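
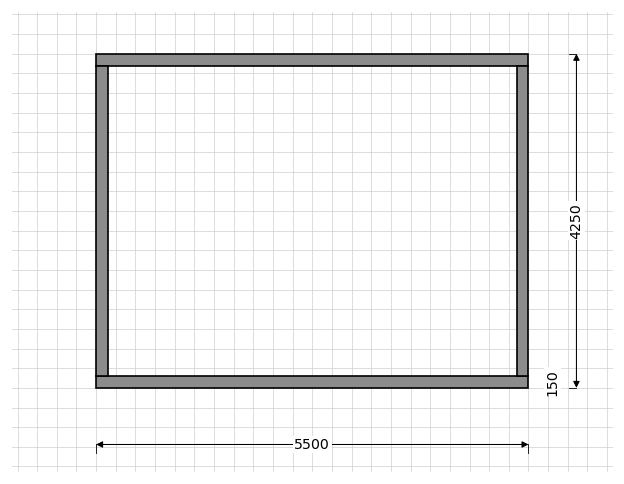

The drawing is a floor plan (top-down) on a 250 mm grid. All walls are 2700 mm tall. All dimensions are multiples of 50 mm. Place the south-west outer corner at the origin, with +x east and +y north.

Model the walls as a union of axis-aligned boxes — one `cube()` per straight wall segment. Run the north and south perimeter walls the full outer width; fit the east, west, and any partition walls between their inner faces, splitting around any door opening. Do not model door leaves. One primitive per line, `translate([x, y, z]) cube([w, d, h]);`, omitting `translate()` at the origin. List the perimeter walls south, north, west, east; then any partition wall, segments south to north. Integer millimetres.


cube([5500, 150, 2700]);
translate([0, 4100, 0]) cube([5500, 150, 2700]);
translate([0, 150, 0]) cube([150, 3950, 2700]);
translate([5350, 150, 0]) cube([150, 3950, 2700]);


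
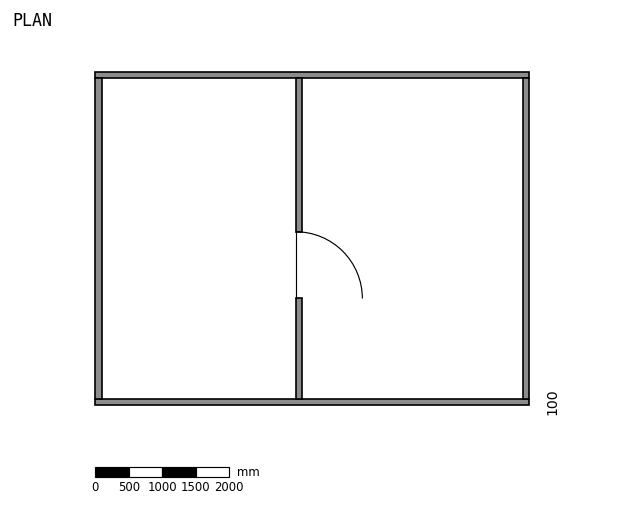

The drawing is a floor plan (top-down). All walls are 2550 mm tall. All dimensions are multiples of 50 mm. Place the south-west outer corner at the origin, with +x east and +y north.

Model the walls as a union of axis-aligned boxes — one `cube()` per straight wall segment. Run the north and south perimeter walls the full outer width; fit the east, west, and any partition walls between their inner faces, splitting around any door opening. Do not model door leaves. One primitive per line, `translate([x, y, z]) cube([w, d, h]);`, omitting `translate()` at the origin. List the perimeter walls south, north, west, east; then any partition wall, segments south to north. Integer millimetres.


cube([6500, 100, 2550]);
translate([0, 4900, 0]) cube([6500, 100, 2550]);
translate([0, 100, 0]) cube([100, 4800, 2550]);
translate([6400, 100, 0]) cube([100, 4800, 2550]);
translate([3000, 100, 0]) cube([100, 1500, 2550]);
translate([3000, 2600, 0]) cube([100, 2300, 2550]);


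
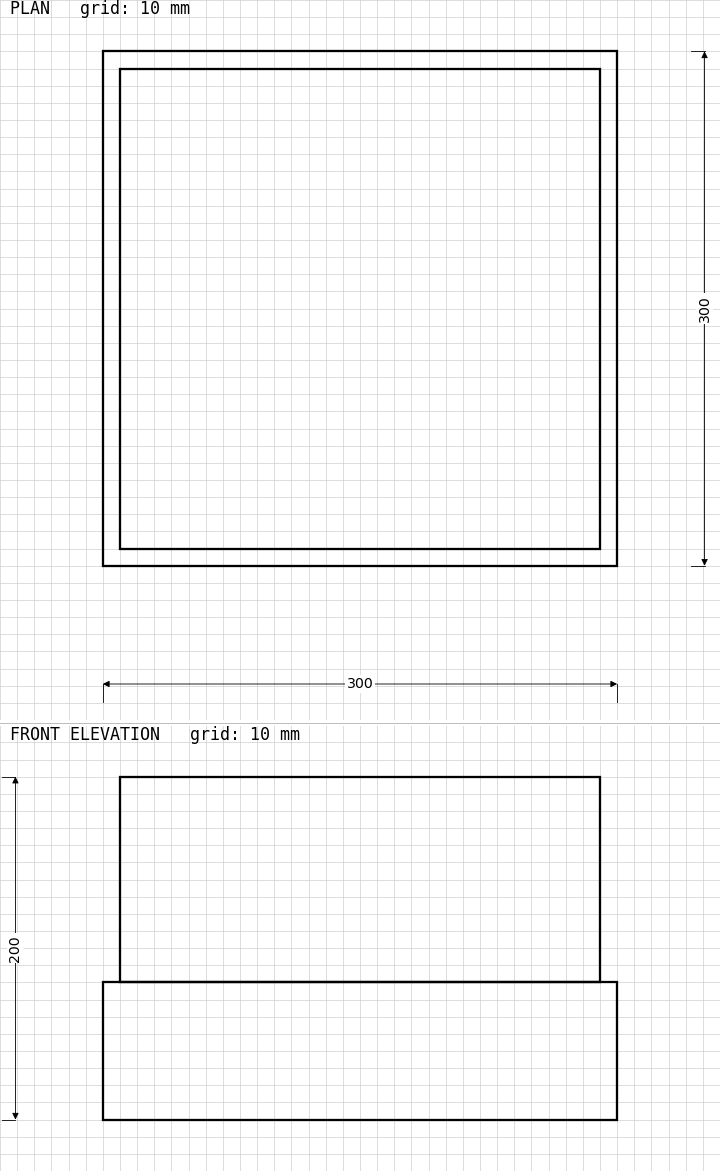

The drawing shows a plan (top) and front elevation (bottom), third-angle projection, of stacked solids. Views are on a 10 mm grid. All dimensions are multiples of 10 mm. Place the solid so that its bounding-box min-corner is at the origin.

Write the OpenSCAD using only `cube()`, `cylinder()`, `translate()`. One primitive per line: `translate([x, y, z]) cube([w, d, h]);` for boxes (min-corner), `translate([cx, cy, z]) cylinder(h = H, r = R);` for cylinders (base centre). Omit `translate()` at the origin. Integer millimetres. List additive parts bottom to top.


cube([300, 300, 80]);
translate([10, 10, 80]) cube([280, 280, 120]);


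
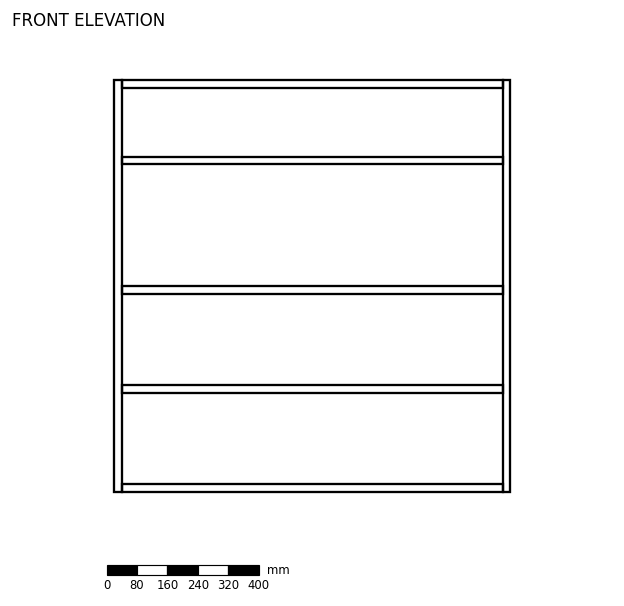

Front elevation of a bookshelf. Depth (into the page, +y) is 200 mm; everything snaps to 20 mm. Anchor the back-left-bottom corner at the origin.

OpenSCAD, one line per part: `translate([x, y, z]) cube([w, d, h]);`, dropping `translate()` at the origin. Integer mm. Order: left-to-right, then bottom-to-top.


cube([20, 200, 1080]);
translate([20, 0, 0]) cube([1000, 200, 20]);
translate([20, 0, 260]) cube([1000, 200, 20]);
translate([20, 0, 520]) cube([1000, 200, 20]);
translate([20, 0, 860]) cube([1000, 200, 20]);
translate([20, 0, 1060]) cube([1000, 200, 20]);
translate([1020, 0, 0]) cube([20, 200, 1080]);


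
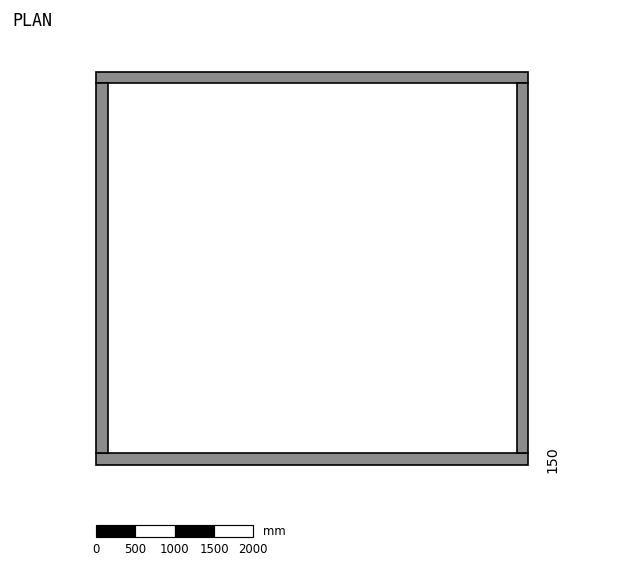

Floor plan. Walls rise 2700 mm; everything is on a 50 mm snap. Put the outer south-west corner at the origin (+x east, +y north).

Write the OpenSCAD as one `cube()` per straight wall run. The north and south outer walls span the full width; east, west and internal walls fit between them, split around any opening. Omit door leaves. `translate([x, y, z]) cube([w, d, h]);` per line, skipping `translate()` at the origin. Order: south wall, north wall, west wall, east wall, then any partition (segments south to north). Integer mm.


cube([5500, 150, 2700]);
translate([0, 4850, 0]) cube([5500, 150, 2700]);
translate([0, 150, 0]) cube([150, 4700, 2700]);
translate([5350, 150, 0]) cube([150, 4700, 2700]);


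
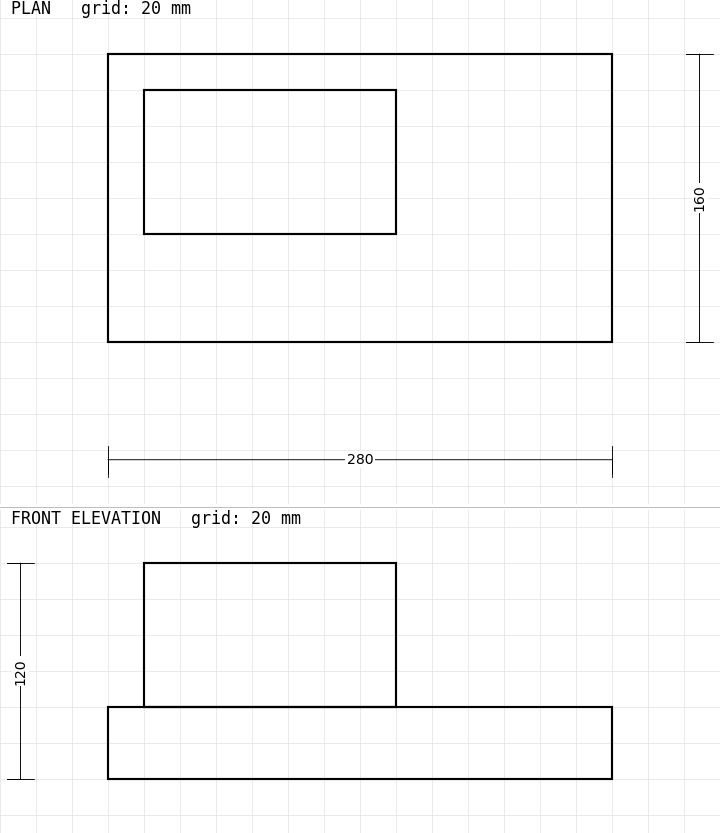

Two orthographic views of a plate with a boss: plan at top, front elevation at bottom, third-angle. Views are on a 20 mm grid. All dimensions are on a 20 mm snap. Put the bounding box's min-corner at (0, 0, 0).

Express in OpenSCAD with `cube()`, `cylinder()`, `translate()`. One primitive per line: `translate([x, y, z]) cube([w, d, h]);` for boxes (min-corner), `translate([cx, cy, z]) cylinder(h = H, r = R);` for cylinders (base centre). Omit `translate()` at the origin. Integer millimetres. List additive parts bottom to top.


cube([280, 160, 40]);
translate([20, 60, 40]) cube([140, 80, 80]);


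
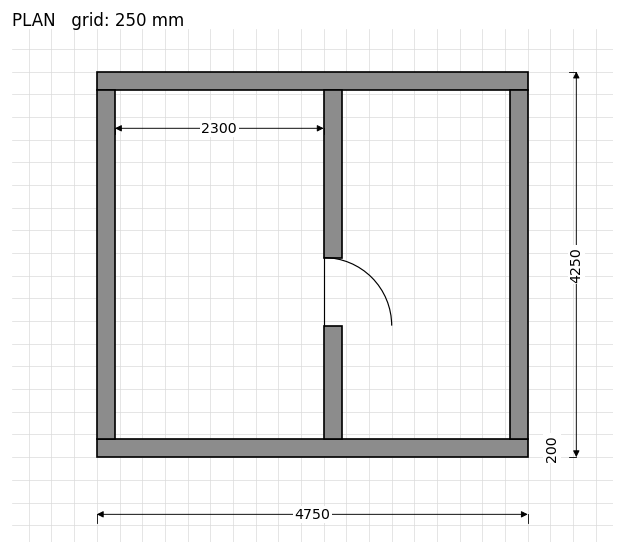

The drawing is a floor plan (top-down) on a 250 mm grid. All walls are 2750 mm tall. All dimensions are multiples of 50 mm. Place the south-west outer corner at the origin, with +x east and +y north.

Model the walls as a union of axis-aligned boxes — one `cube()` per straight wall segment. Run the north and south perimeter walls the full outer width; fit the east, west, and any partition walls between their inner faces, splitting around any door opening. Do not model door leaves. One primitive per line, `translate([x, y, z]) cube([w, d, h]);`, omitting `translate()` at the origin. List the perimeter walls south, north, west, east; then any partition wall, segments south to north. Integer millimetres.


cube([4750, 200, 2750]);
translate([0, 4050, 0]) cube([4750, 200, 2750]);
translate([0, 200, 0]) cube([200, 3850, 2750]);
translate([4550, 200, 0]) cube([200, 3850, 2750]);
translate([2500, 200, 0]) cube([200, 1250, 2750]);
translate([2500, 2200, 0]) cube([200, 1850, 2750]);


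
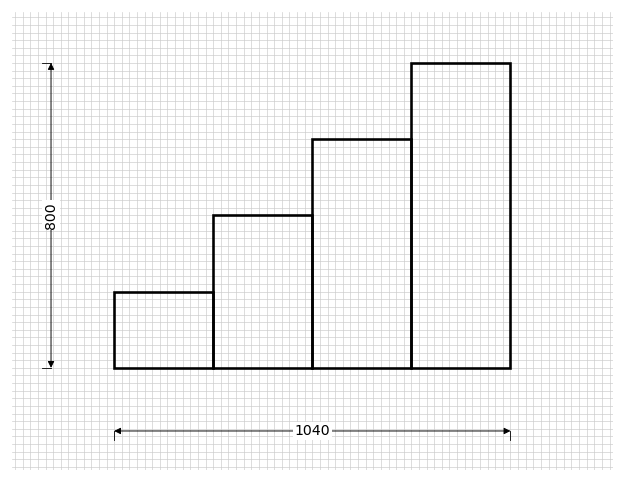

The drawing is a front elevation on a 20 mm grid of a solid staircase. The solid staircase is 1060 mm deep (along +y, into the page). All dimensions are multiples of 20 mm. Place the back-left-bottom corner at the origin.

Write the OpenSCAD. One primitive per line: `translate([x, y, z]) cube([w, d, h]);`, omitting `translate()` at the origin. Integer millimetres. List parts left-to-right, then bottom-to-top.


cube([260, 1060, 200]);
translate([260, 0, 0]) cube([260, 1060, 400]);
translate([520, 0, 0]) cube([260, 1060, 600]);
translate([780, 0, 0]) cube([260, 1060, 800]);


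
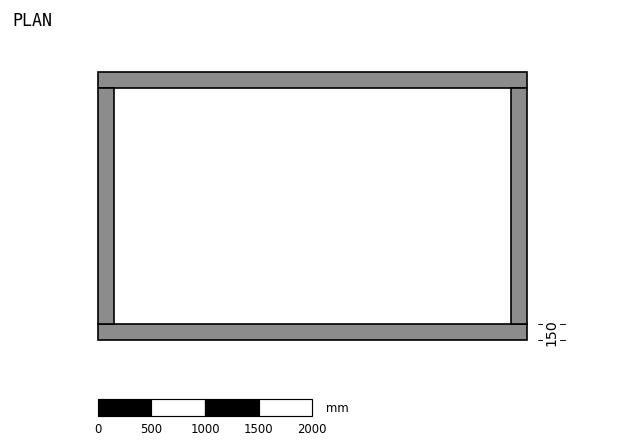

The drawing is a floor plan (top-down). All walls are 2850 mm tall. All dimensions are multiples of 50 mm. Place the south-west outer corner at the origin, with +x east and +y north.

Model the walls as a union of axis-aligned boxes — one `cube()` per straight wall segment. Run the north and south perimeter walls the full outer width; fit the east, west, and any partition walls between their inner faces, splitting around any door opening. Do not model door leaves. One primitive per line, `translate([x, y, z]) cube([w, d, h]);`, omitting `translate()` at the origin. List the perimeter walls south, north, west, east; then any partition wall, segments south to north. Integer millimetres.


cube([4000, 150, 2850]);
translate([0, 2350, 0]) cube([4000, 150, 2850]);
translate([0, 150, 0]) cube([150, 2200, 2850]);
translate([3850, 150, 0]) cube([150, 2200, 2850]);


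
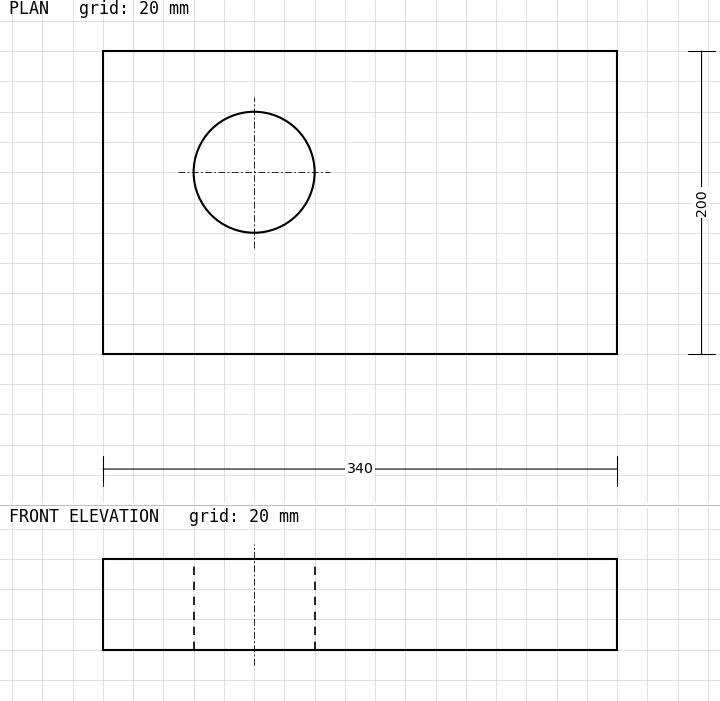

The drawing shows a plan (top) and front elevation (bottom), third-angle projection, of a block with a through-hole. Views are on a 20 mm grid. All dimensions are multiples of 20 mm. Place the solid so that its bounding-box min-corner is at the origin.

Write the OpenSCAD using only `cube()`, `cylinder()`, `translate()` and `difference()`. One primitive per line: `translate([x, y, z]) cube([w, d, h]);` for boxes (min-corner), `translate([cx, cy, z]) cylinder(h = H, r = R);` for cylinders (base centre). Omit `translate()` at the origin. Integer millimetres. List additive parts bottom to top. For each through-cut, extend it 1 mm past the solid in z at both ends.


difference() {
  cube([340, 200, 60]);
  translate([100, 120, -1]) cylinder(h = 62, r = 40);
}


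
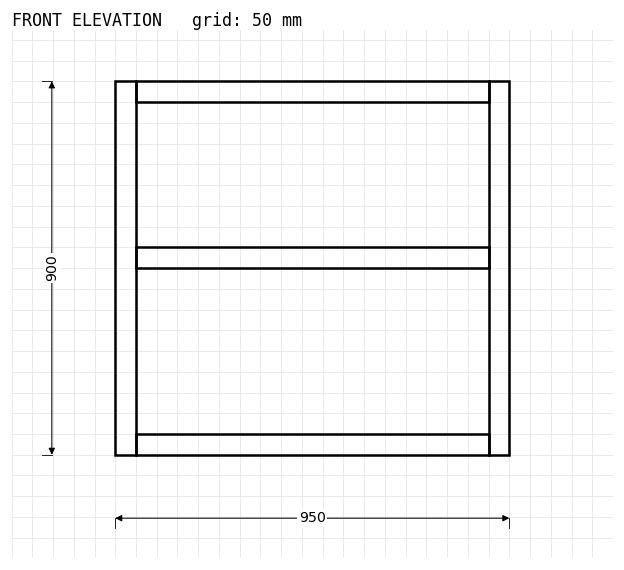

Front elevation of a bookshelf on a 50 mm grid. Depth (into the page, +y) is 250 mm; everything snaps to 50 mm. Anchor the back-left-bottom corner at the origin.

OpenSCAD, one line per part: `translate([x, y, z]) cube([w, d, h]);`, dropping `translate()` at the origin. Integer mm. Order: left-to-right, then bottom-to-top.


cube([50, 250, 900]);
translate([50, 0, 0]) cube([850, 250, 50]);
translate([50, 0, 450]) cube([850, 250, 50]);
translate([50, 0, 850]) cube([850, 250, 50]);
translate([900, 0, 0]) cube([50, 250, 900]);


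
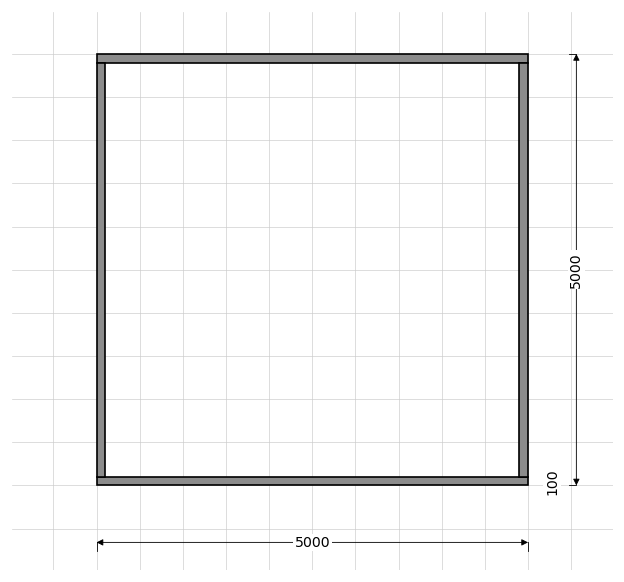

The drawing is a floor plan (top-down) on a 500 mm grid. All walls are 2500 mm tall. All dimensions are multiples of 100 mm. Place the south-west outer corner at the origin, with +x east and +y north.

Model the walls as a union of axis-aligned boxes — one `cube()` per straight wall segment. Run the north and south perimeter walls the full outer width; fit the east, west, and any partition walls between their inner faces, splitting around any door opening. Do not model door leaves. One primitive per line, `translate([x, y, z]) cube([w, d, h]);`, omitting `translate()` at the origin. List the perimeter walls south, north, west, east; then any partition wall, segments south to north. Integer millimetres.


cube([5000, 100, 2500]);
translate([0, 4900, 0]) cube([5000, 100, 2500]);
translate([0, 100, 0]) cube([100, 4800, 2500]);
translate([4900, 100, 0]) cube([100, 4800, 2500]);


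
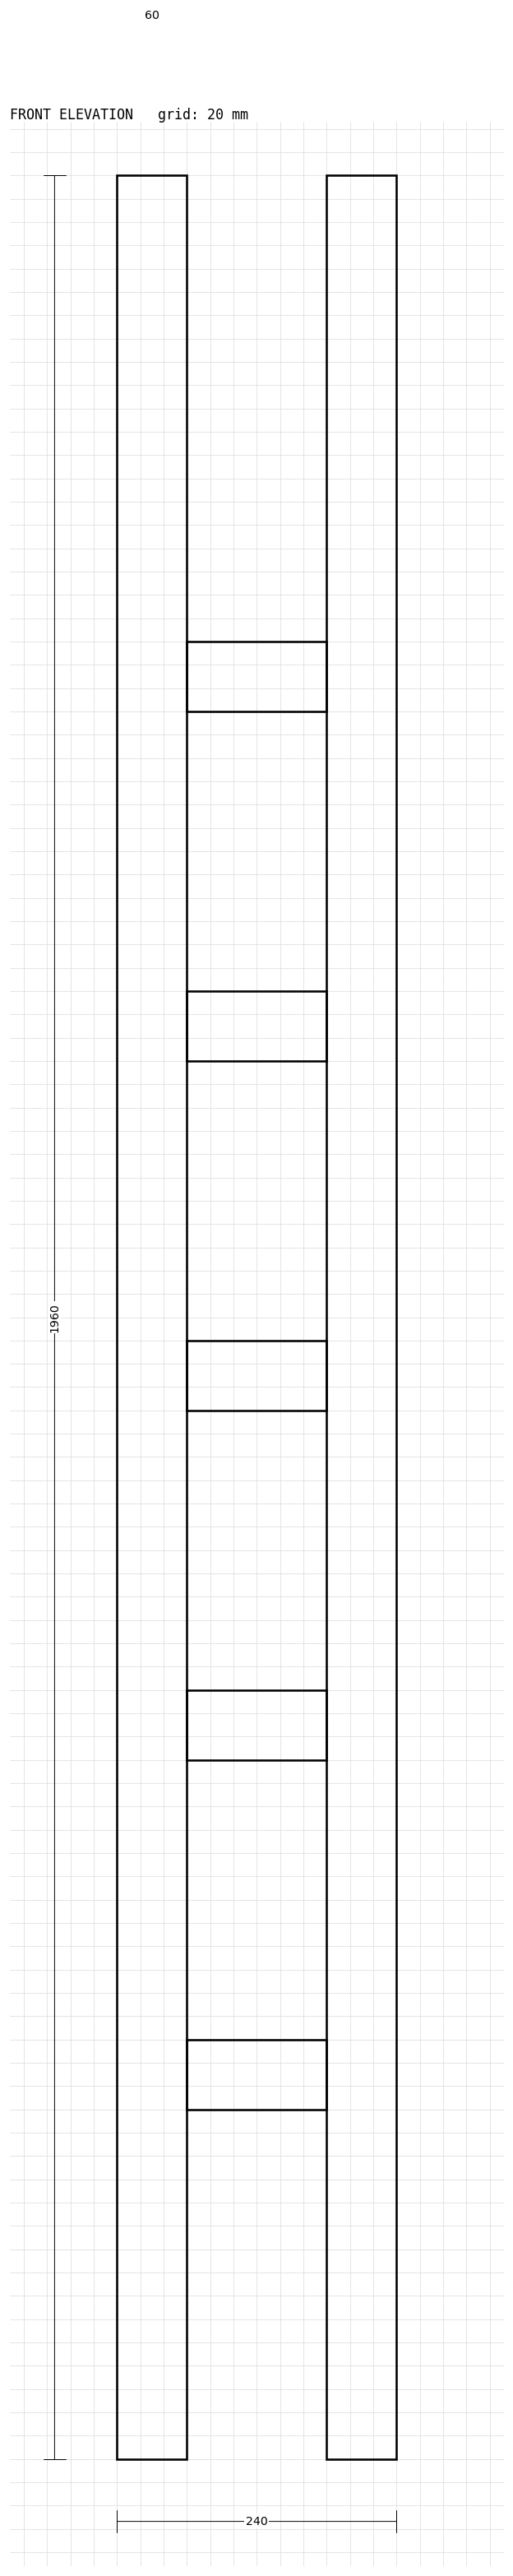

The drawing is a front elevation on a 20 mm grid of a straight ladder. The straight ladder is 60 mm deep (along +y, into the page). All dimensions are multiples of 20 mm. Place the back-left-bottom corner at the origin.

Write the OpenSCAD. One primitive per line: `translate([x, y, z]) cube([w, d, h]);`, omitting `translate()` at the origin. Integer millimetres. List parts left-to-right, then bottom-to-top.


cube([60, 60, 1960]);
translate([60, 0, 300]) cube([120, 60, 60]);
translate([60, 0, 600]) cube([120, 60, 60]);
translate([60, 0, 900]) cube([120, 60, 60]);
translate([60, 0, 1200]) cube([120, 60, 60]);
translate([60, 0, 1500]) cube([120, 60, 60]);
translate([180, 0, 0]) cube([60, 60, 1960]);


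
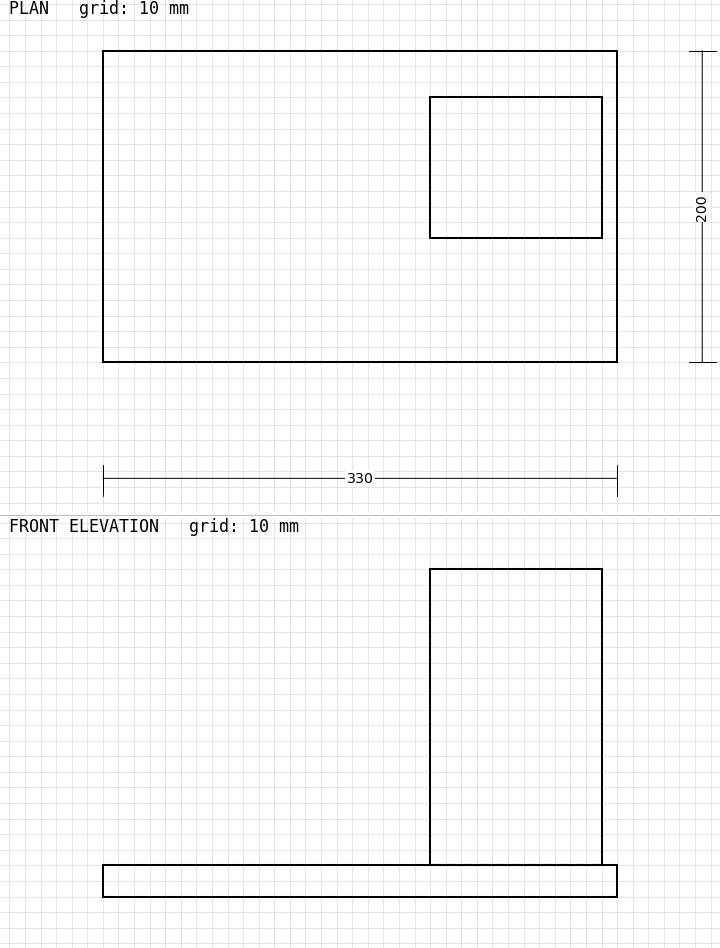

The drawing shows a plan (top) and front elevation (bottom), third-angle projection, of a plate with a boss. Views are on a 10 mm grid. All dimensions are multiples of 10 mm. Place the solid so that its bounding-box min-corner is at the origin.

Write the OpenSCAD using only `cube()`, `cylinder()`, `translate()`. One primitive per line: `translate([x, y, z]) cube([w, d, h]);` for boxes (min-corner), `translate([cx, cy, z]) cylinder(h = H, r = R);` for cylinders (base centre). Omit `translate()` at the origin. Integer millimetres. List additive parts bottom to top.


cube([330, 200, 20]);
translate([210, 80, 20]) cube([110, 90, 190]);


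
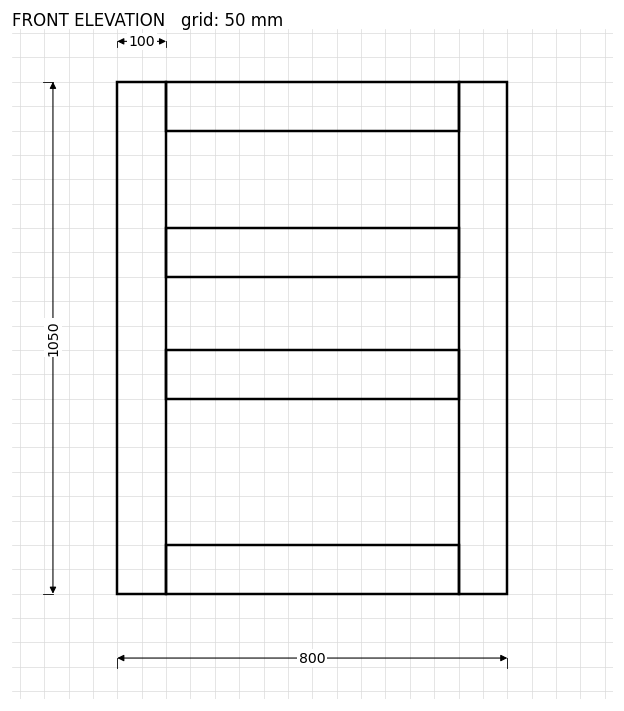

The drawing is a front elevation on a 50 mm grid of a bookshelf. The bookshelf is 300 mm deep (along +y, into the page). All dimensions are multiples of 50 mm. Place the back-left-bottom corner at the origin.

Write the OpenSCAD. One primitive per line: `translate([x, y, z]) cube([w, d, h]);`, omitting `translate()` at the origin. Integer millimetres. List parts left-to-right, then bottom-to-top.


cube([100, 300, 1050]);
translate([100, 0, 0]) cube([600, 300, 100]);
translate([100, 0, 400]) cube([600, 300, 100]);
translate([100, 0, 650]) cube([600, 300, 100]);
translate([100, 0, 950]) cube([600, 300, 100]);
translate([700, 0, 0]) cube([100, 300, 1050]);


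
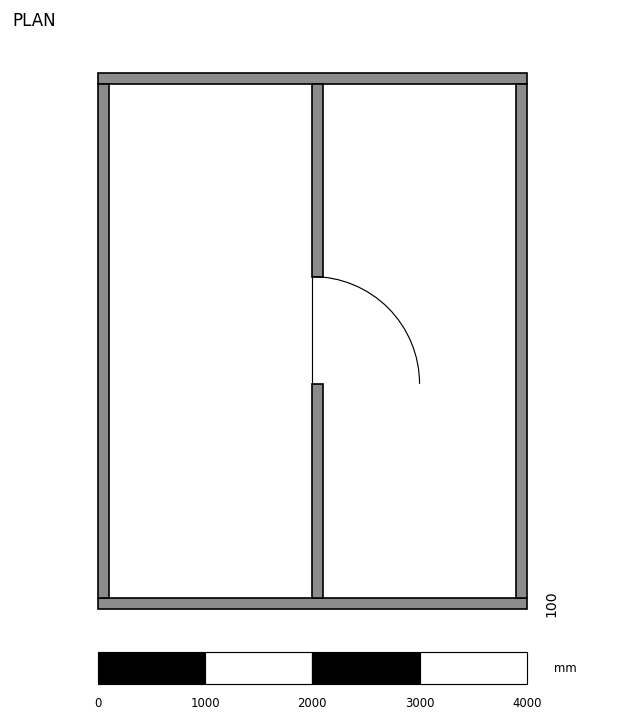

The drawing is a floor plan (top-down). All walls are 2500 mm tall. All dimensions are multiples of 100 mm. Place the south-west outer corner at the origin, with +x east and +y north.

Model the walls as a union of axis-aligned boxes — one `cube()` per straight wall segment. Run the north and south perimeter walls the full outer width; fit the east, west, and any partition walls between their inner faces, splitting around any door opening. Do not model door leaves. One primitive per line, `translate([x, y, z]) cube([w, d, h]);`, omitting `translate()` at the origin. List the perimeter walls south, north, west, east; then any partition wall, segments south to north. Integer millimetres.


cube([4000, 100, 2500]);
translate([0, 4900, 0]) cube([4000, 100, 2500]);
translate([0, 100, 0]) cube([100, 4800, 2500]);
translate([3900, 100, 0]) cube([100, 4800, 2500]);
translate([2000, 100, 0]) cube([100, 2000, 2500]);
translate([2000, 3100, 0]) cube([100, 1800, 2500]);


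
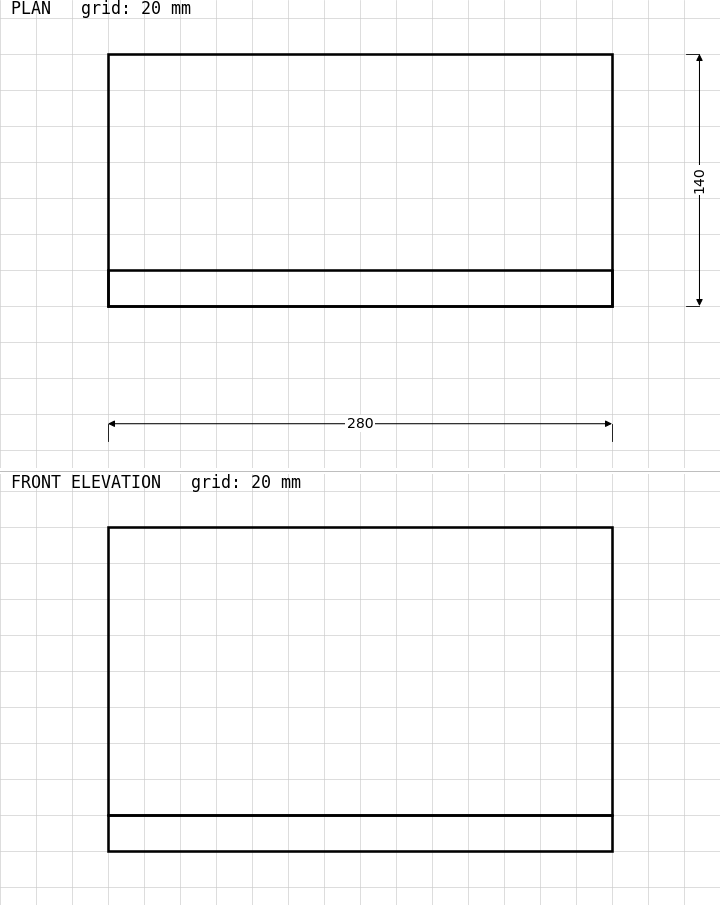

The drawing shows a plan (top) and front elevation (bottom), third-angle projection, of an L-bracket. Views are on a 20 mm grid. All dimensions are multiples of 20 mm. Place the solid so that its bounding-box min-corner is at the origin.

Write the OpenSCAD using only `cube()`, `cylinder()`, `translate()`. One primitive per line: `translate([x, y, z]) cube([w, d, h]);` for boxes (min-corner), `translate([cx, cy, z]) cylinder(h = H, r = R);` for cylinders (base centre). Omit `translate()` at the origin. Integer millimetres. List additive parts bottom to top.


cube([280, 140, 20]);
translate([0, 0, 20]) cube([280, 20, 160]);


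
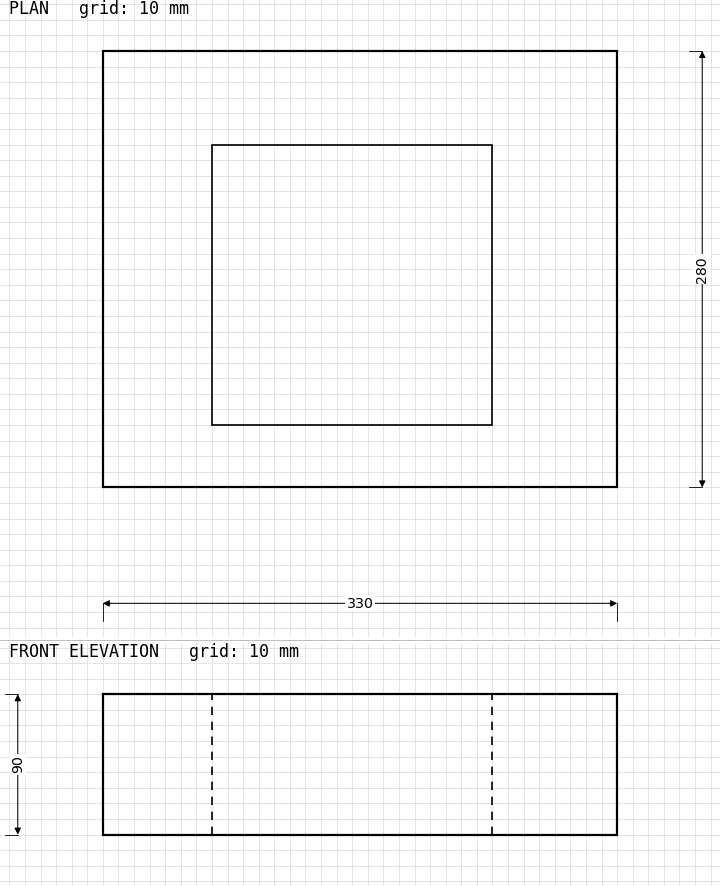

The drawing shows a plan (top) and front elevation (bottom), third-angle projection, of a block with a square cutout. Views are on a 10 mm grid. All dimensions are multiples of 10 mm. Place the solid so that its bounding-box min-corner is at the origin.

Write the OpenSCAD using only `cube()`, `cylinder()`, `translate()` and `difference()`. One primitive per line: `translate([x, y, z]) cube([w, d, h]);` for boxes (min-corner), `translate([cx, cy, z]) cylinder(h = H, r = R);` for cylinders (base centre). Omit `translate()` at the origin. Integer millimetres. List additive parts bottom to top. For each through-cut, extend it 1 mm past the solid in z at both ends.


difference() {
  cube([330, 280, 90]);
  translate([70, 40, -1]) cube([180, 180, 92]);
}


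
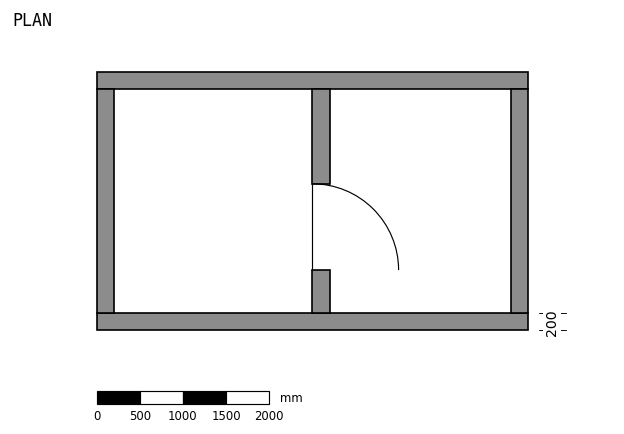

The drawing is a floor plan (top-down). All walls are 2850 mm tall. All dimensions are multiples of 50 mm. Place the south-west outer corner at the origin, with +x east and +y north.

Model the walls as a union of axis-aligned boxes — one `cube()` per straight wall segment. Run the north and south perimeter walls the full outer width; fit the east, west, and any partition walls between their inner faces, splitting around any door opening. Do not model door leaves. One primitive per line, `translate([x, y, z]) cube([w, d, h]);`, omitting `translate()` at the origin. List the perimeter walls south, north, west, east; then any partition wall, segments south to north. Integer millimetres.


cube([5000, 200, 2850]);
translate([0, 2800, 0]) cube([5000, 200, 2850]);
translate([0, 200, 0]) cube([200, 2600, 2850]);
translate([4800, 200, 0]) cube([200, 2600, 2850]);
translate([2500, 200, 0]) cube([200, 500, 2850]);
translate([2500, 1700, 0]) cube([200, 1100, 2850]);


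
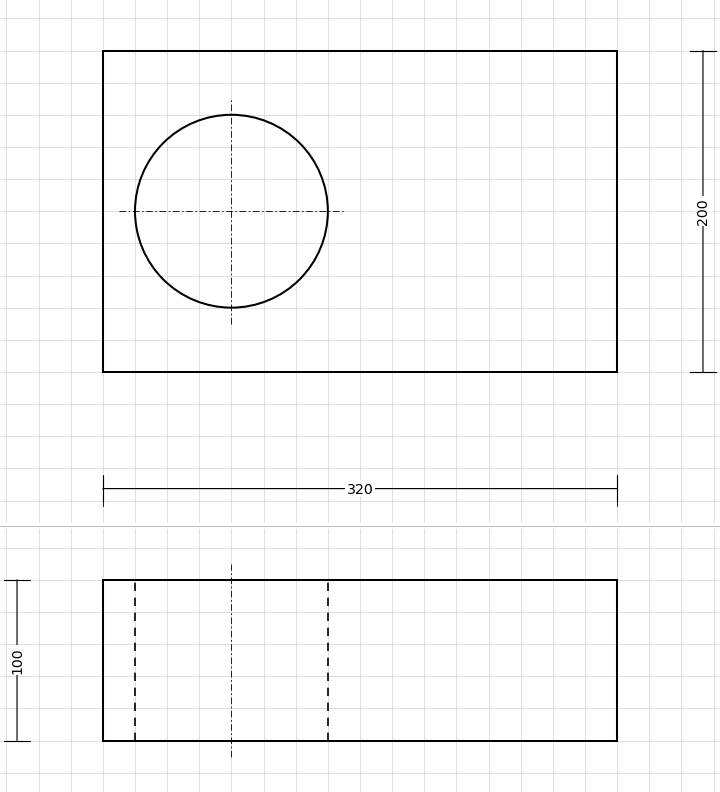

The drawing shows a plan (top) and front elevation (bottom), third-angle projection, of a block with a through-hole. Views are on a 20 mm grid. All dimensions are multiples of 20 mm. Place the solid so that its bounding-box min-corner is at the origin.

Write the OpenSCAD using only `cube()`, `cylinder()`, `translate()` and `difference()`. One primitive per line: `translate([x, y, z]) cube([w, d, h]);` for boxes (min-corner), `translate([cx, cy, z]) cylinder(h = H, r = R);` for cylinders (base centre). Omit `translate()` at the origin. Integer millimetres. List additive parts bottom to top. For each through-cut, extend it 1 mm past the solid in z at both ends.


difference() {
  cube([320, 200, 100]);
  translate([80, 100, -1]) cylinder(h = 102, r = 60);
}


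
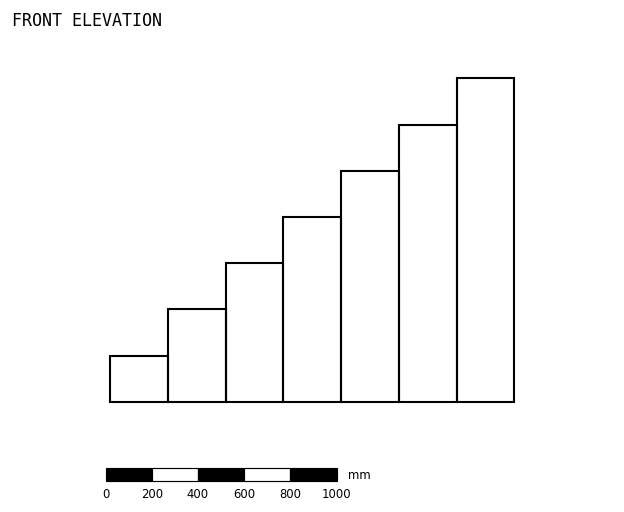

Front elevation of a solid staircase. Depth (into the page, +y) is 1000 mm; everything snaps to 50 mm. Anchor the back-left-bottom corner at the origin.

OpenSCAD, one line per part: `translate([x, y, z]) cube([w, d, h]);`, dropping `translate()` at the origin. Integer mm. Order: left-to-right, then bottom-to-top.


cube([250, 1000, 200]);
translate([250, 0, 0]) cube([250, 1000, 400]);
translate([500, 0, 0]) cube([250, 1000, 600]);
translate([750, 0, 0]) cube([250, 1000, 800]);
translate([1000, 0, 0]) cube([250, 1000, 1000]);
translate([1250, 0, 0]) cube([250, 1000, 1200]);
translate([1500, 0, 0]) cube([250, 1000, 1400]);


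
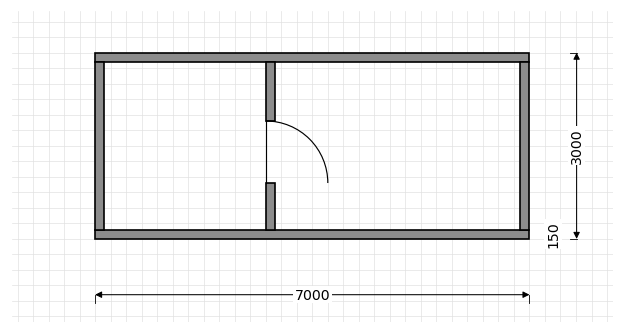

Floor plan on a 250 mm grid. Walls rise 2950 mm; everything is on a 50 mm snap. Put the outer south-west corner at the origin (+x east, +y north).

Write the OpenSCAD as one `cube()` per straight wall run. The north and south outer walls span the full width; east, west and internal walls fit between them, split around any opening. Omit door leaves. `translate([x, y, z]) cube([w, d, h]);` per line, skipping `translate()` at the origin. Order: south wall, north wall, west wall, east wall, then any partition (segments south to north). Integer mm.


cube([7000, 150, 2950]);
translate([0, 2850, 0]) cube([7000, 150, 2950]);
translate([0, 150, 0]) cube([150, 2700, 2950]);
translate([6850, 150, 0]) cube([150, 2700, 2950]);
translate([2750, 150, 0]) cube([150, 750, 2950]);
translate([2750, 1900, 0]) cube([150, 950, 2950]);


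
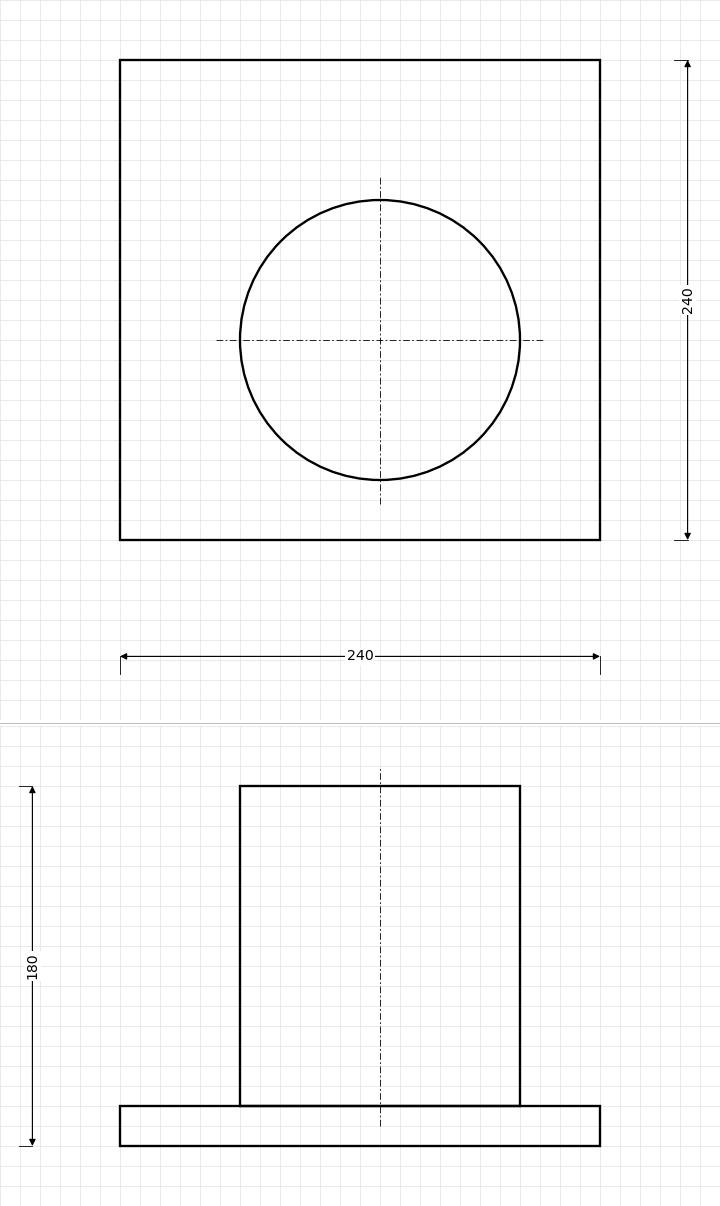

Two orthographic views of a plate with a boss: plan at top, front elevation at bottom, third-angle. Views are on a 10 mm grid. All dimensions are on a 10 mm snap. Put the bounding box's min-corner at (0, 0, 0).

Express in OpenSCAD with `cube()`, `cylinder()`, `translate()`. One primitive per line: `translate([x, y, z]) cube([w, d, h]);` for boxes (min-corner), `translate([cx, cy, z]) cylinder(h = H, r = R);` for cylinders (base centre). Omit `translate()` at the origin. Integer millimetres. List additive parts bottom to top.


cube([240, 240, 20]);
translate([130, 100, 20]) cylinder(h = 160, r = 70);


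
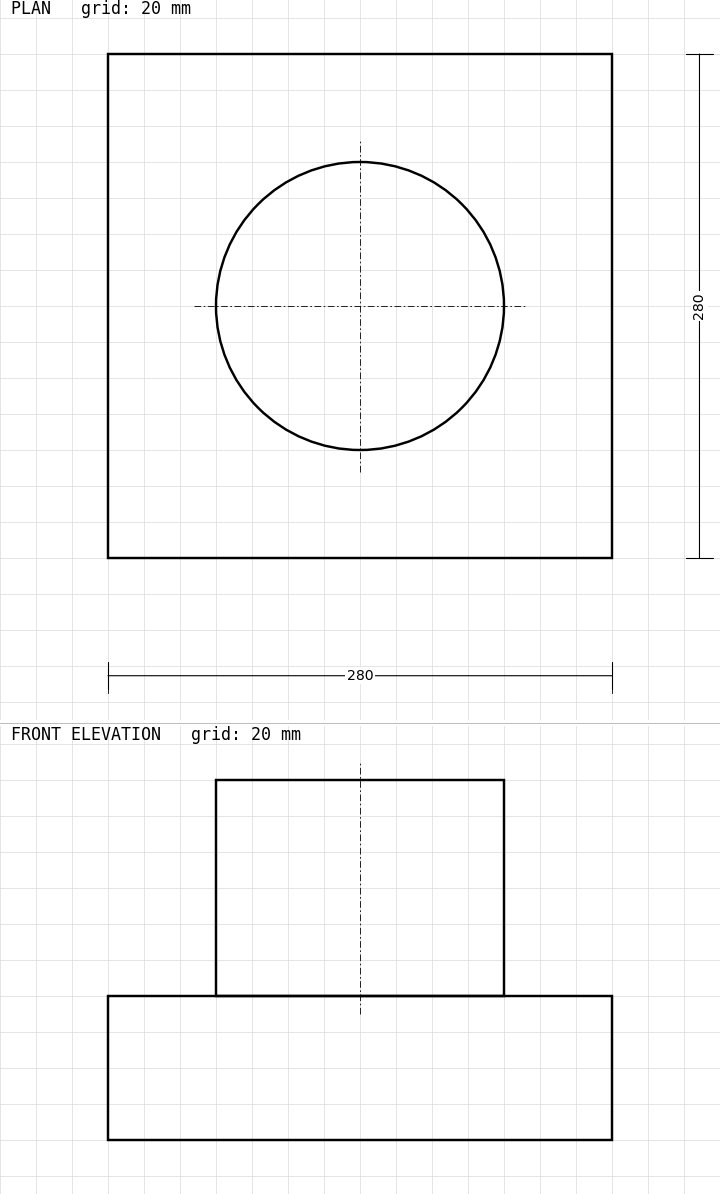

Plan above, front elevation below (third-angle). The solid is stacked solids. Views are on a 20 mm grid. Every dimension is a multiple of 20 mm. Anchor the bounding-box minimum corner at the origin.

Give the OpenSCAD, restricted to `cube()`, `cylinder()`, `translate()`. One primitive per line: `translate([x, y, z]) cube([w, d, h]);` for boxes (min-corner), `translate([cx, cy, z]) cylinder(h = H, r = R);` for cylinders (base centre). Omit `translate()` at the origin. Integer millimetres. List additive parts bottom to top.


cube([280, 280, 80]);
translate([140, 140, 80]) cylinder(h = 120, r = 80);


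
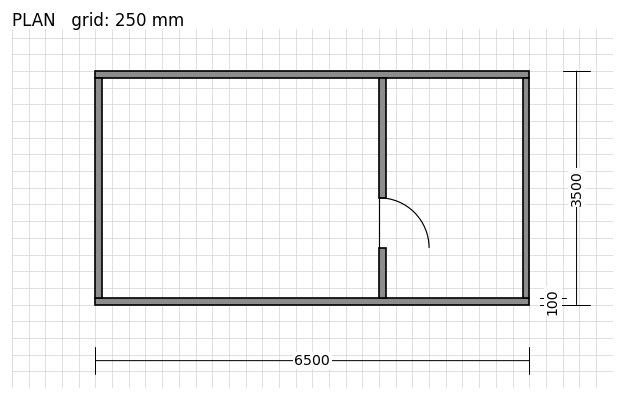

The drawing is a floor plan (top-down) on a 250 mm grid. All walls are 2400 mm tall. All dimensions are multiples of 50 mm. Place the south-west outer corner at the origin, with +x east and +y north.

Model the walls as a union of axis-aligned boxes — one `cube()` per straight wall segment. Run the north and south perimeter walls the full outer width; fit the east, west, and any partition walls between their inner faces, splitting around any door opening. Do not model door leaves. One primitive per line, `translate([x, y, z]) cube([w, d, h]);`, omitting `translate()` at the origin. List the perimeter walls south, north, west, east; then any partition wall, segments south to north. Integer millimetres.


cube([6500, 100, 2400]);
translate([0, 3400, 0]) cube([6500, 100, 2400]);
translate([0, 100, 0]) cube([100, 3300, 2400]);
translate([6400, 100, 0]) cube([100, 3300, 2400]);
translate([4250, 100, 0]) cube([100, 750, 2400]);
translate([4250, 1600, 0]) cube([100, 1800, 2400]);


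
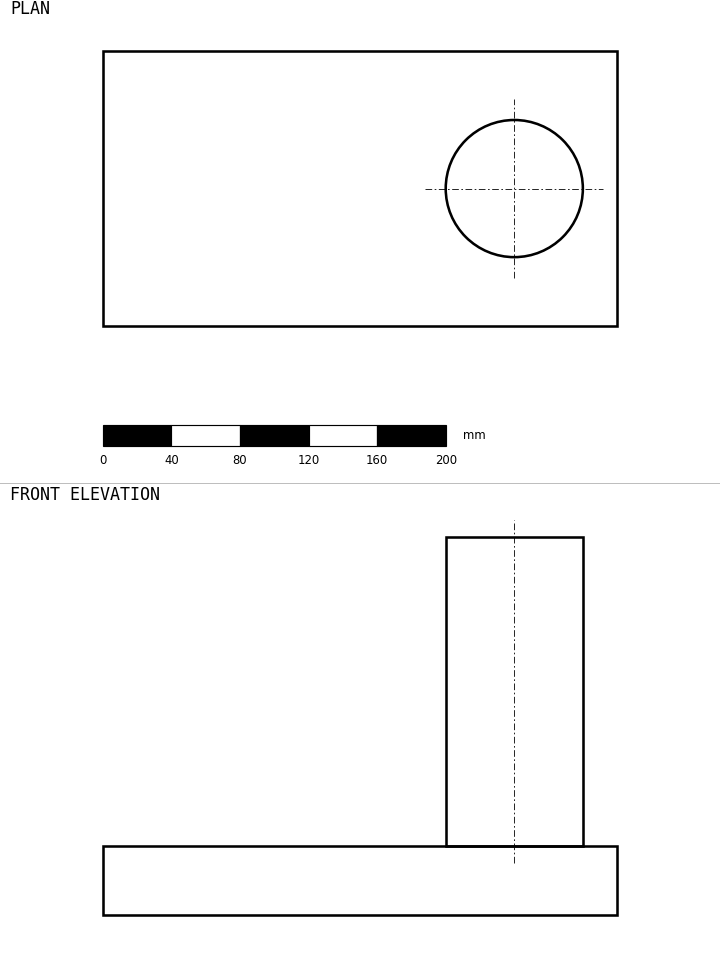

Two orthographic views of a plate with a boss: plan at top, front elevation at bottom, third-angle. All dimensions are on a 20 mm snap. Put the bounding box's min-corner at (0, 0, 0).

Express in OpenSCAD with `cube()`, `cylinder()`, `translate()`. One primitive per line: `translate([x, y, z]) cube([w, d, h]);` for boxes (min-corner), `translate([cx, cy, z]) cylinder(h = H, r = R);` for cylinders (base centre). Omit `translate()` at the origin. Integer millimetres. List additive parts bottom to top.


cube([300, 160, 40]);
translate([240, 80, 40]) cylinder(h = 180, r = 40);


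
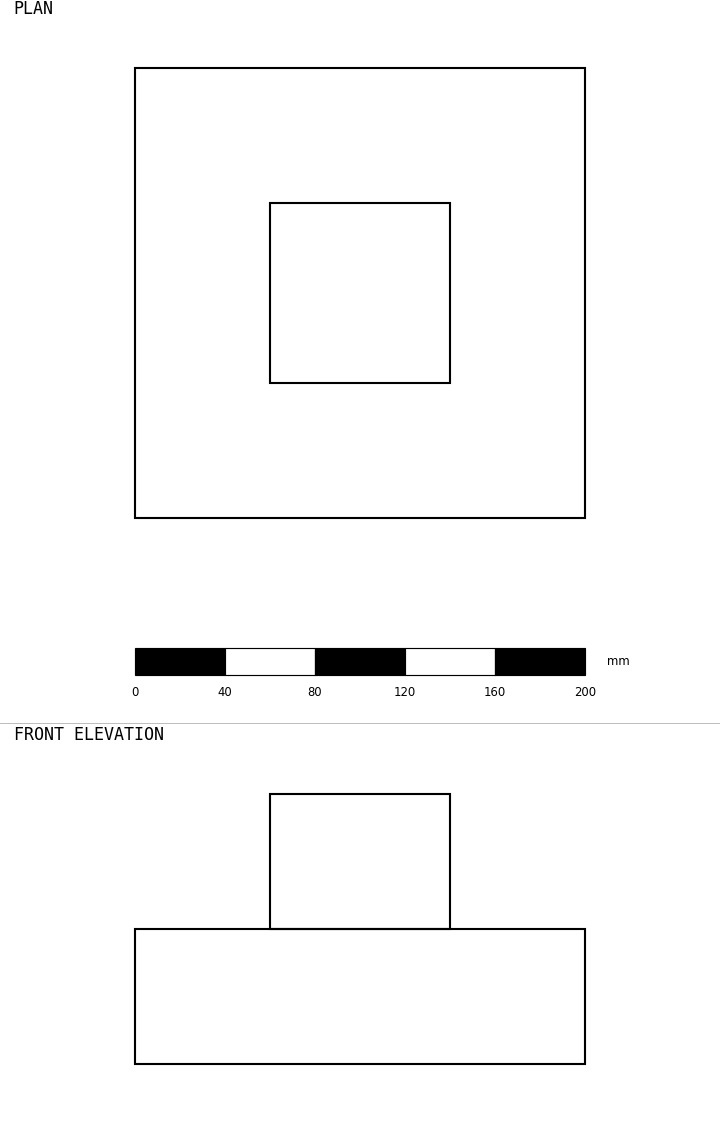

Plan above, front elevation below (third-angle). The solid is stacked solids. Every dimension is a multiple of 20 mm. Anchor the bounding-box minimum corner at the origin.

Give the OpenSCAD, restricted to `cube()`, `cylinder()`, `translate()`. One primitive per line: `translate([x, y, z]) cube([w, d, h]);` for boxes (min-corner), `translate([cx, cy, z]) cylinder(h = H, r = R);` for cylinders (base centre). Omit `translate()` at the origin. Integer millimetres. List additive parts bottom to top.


cube([200, 200, 60]);
translate([60, 60, 60]) cube([80, 80, 60]);


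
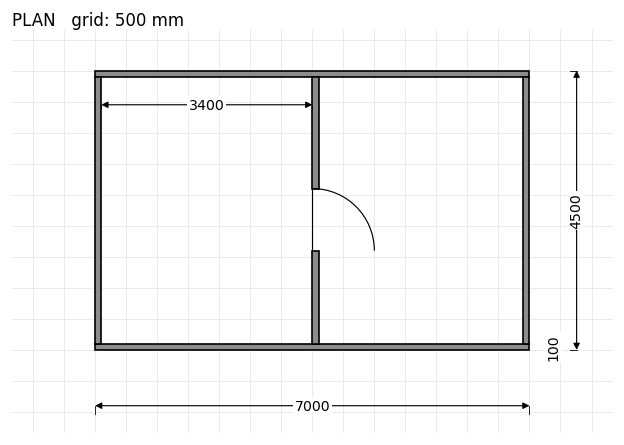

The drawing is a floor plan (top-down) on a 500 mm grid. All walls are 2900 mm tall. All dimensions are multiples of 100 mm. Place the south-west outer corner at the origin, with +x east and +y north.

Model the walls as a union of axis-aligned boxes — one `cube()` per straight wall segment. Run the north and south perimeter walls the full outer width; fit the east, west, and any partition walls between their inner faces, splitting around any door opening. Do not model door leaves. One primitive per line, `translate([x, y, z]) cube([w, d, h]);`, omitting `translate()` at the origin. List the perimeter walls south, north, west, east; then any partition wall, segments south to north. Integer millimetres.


cube([7000, 100, 2900]);
translate([0, 4400, 0]) cube([7000, 100, 2900]);
translate([0, 100, 0]) cube([100, 4300, 2900]);
translate([6900, 100, 0]) cube([100, 4300, 2900]);
translate([3500, 100, 0]) cube([100, 1500, 2900]);
translate([3500, 2600, 0]) cube([100, 1800, 2900]);


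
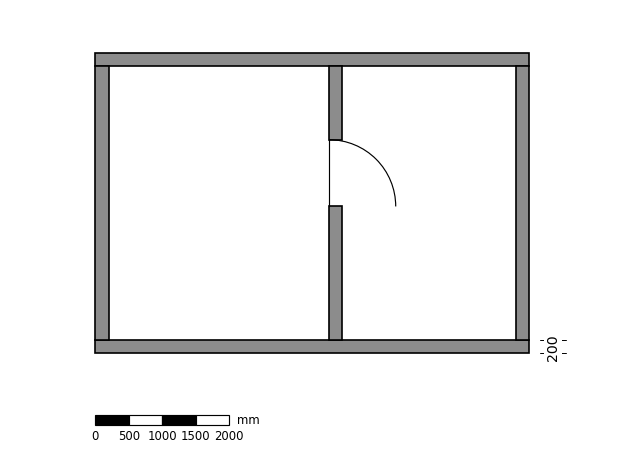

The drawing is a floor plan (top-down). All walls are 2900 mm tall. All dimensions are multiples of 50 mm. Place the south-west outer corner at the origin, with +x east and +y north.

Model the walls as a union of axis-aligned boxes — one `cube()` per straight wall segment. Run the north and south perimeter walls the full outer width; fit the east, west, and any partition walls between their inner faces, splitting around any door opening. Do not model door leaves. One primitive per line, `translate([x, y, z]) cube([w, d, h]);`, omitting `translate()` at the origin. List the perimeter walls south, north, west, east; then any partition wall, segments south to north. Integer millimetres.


cube([6500, 200, 2900]);
translate([0, 4300, 0]) cube([6500, 200, 2900]);
translate([0, 200, 0]) cube([200, 4100, 2900]);
translate([6300, 200, 0]) cube([200, 4100, 2900]);
translate([3500, 200, 0]) cube([200, 2000, 2900]);
translate([3500, 3200, 0]) cube([200, 1100, 2900]);


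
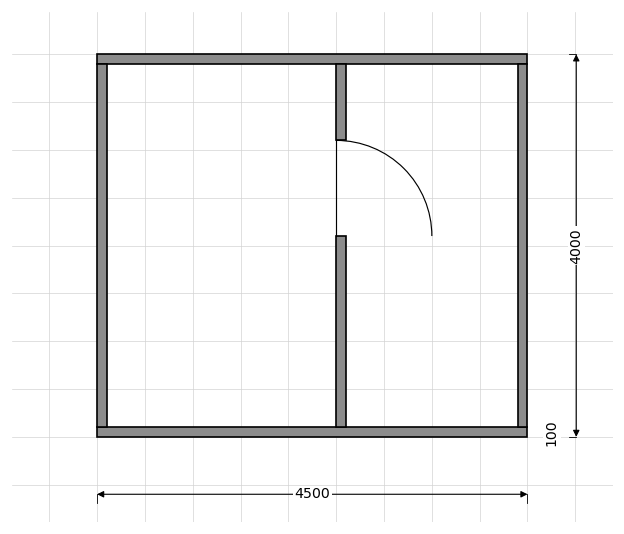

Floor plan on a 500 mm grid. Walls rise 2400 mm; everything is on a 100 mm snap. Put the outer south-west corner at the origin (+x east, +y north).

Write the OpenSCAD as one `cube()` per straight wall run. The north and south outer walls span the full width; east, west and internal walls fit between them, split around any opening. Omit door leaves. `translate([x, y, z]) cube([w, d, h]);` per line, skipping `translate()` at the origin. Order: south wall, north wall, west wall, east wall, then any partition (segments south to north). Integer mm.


cube([4500, 100, 2400]);
translate([0, 3900, 0]) cube([4500, 100, 2400]);
translate([0, 100, 0]) cube([100, 3800, 2400]);
translate([4400, 100, 0]) cube([100, 3800, 2400]);
translate([2500, 100, 0]) cube([100, 2000, 2400]);
translate([2500, 3100, 0]) cube([100, 800, 2400]);


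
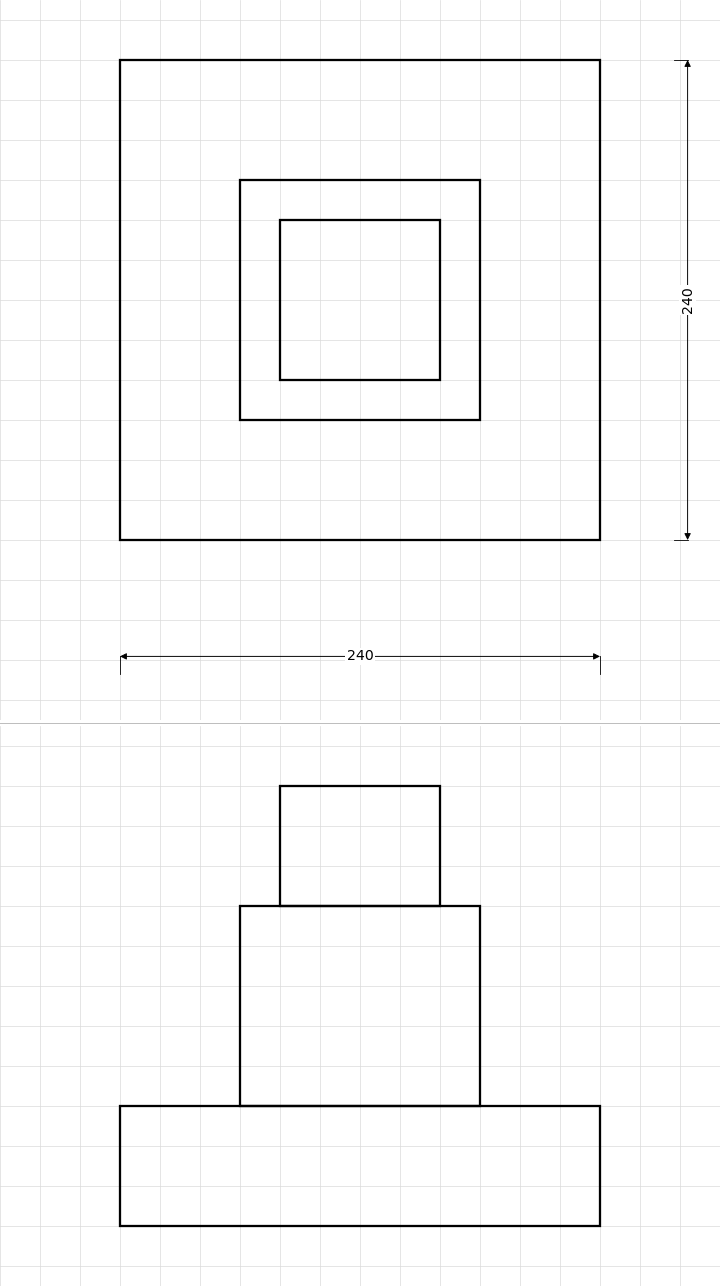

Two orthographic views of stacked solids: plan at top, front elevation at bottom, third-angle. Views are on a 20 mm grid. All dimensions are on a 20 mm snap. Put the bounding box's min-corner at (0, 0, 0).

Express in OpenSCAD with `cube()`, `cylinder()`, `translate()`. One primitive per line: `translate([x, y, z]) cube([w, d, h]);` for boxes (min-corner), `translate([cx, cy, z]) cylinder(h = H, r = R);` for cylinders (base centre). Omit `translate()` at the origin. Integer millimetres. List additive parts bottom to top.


cube([240, 240, 60]);
translate([60, 60, 60]) cube([120, 120, 100]);
translate([80, 80, 160]) cube([80, 80, 60]);


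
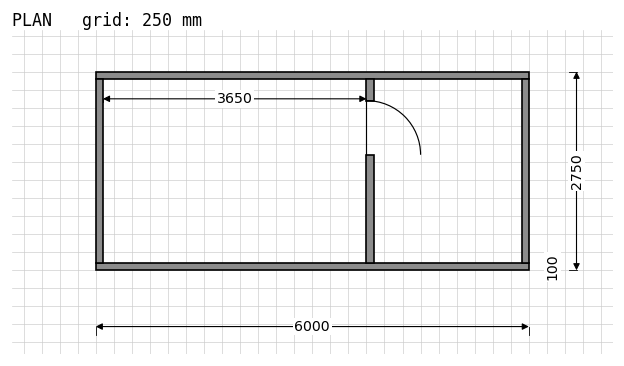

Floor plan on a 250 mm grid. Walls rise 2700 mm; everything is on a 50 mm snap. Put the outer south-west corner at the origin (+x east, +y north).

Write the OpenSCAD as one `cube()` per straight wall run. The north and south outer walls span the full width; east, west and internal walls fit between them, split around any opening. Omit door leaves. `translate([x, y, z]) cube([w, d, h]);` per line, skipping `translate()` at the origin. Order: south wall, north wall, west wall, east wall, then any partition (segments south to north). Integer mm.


cube([6000, 100, 2700]);
translate([0, 2650, 0]) cube([6000, 100, 2700]);
translate([0, 100, 0]) cube([100, 2550, 2700]);
translate([5900, 100, 0]) cube([100, 2550, 2700]);
translate([3750, 100, 0]) cube([100, 1500, 2700]);
translate([3750, 2350, 0]) cube([100, 300, 2700]);


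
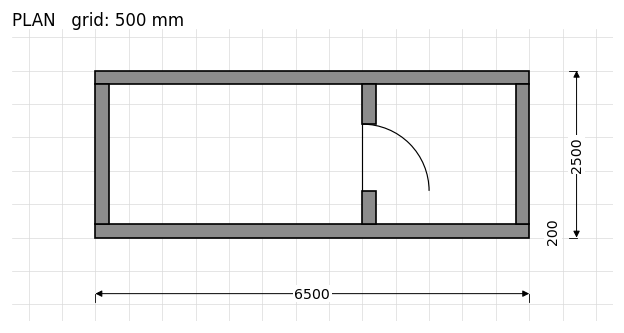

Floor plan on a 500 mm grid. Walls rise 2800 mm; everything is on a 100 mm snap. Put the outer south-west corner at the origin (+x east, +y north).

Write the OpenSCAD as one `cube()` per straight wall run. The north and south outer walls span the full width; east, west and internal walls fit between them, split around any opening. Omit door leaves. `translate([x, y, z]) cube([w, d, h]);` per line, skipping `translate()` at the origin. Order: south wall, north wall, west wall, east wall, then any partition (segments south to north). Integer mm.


cube([6500, 200, 2800]);
translate([0, 2300, 0]) cube([6500, 200, 2800]);
translate([0, 200, 0]) cube([200, 2100, 2800]);
translate([6300, 200, 0]) cube([200, 2100, 2800]);
translate([4000, 200, 0]) cube([200, 500, 2800]);
translate([4000, 1700, 0]) cube([200, 600, 2800]);


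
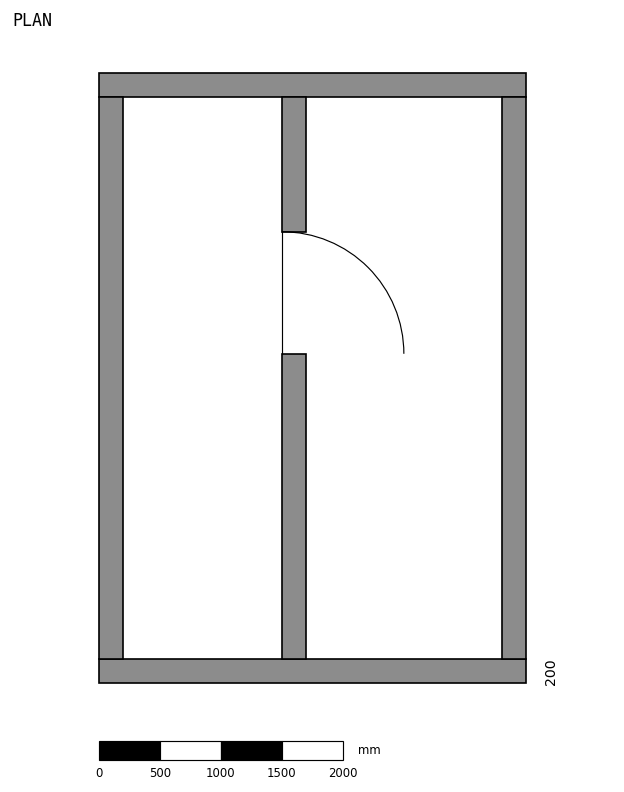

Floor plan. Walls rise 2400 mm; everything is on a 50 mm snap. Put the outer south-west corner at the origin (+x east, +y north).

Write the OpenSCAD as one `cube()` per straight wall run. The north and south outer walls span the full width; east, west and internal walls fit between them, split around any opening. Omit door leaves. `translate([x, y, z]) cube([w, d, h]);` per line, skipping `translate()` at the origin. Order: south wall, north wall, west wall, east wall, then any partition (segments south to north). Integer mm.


cube([3500, 200, 2400]);
translate([0, 4800, 0]) cube([3500, 200, 2400]);
translate([0, 200, 0]) cube([200, 4600, 2400]);
translate([3300, 200, 0]) cube([200, 4600, 2400]);
translate([1500, 200, 0]) cube([200, 2500, 2400]);
translate([1500, 3700, 0]) cube([200, 1100, 2400]);


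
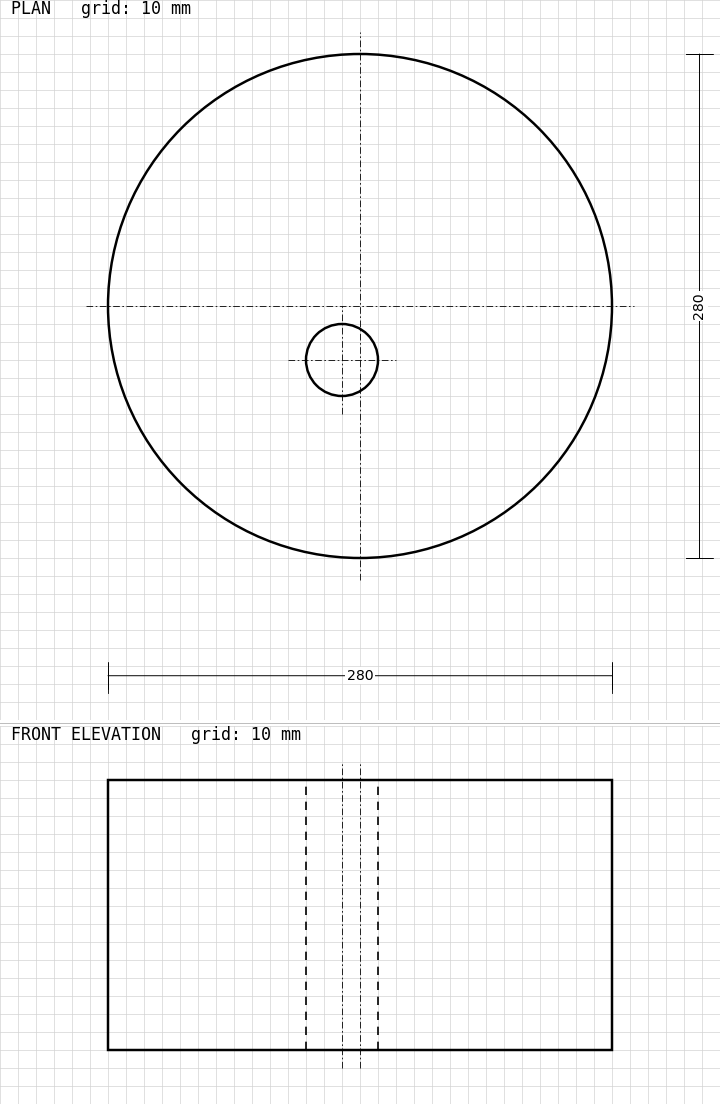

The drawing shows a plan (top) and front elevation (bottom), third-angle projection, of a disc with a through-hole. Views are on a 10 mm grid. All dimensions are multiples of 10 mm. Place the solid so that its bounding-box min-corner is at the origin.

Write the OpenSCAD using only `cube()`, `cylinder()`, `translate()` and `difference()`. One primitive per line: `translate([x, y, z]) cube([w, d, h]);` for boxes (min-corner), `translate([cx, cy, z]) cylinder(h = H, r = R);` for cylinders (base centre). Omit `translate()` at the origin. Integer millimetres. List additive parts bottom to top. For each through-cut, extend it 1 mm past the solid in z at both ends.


difference() {
  translate([140, 140, 0]) cylinder(h = 150, r = 140);
  translate([130, 110, -1]) cylinder(h = 152, r = 20);
}


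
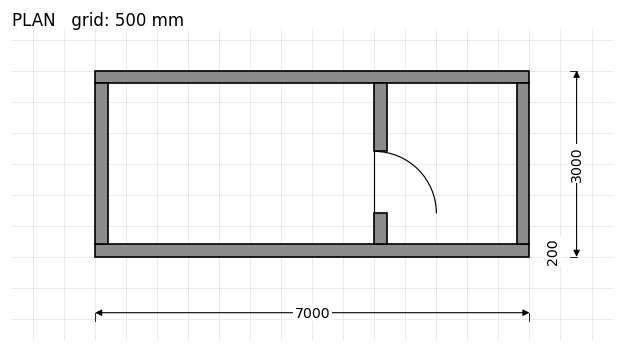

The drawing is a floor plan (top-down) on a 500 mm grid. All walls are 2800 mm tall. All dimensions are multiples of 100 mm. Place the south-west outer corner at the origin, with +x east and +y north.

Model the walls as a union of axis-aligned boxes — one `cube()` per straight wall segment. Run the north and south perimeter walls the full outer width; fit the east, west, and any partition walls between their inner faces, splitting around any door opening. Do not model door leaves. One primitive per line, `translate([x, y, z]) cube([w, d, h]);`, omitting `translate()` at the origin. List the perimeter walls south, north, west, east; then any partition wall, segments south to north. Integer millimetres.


cube([7000, 200, 2800]);
translate([0, 2800, 0]) cube([7000, 200, 2800]);
translate([0, 200, 0]) cube([200, 2600, 2800]);
translate([6800, 200, 0]) cube([200, 2600, 2800]);
translate([4500, 200, 0]) cube([200, 500, 2800]);
translate([4500, 1700, 0]) cube([200, 1100, 2800]);


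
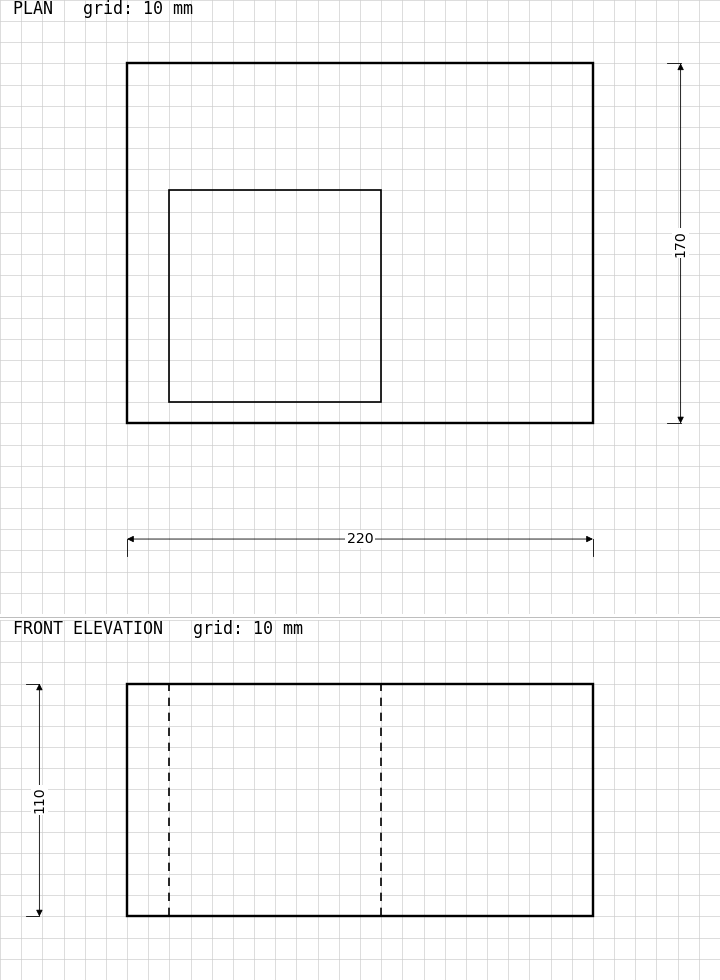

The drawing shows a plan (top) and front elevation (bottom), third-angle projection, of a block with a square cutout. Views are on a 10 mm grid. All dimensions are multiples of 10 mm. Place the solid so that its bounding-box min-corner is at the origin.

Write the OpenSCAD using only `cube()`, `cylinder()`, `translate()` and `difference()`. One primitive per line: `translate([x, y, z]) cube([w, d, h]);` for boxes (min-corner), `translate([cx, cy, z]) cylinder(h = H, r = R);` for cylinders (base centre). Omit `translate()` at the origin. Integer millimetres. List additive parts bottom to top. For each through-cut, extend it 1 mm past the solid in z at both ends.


difference() {
  cube([220, 170, 110]);
  translate([20, 10, -1]) cube([100, 100, 112]);
}


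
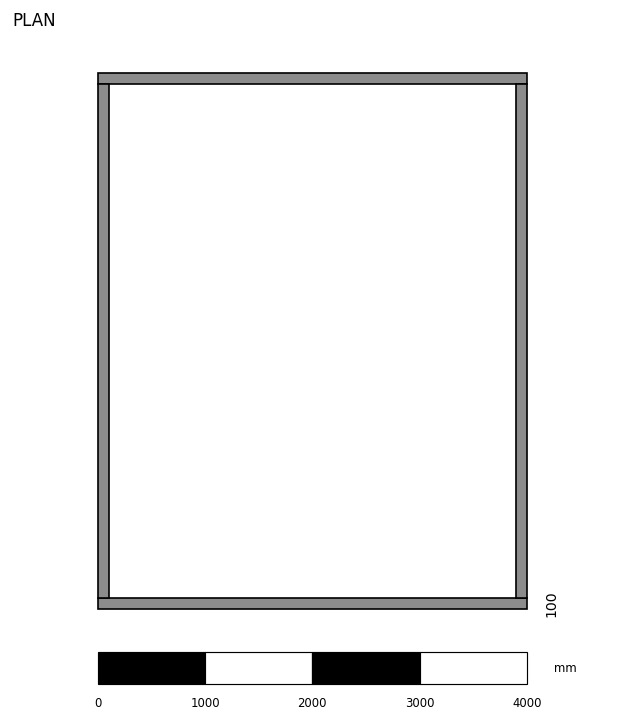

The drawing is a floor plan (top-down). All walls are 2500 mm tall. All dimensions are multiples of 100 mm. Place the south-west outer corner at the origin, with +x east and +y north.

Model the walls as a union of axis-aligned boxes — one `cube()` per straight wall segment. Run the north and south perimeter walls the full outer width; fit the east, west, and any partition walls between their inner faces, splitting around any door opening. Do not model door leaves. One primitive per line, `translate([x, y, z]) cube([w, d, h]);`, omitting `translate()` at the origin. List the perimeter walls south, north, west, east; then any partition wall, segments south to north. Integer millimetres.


cube([4000, 100, 2500]);
translate([0, 4900, 0]) cube([4000, 100, 2500]);
translate([0, 100, 0]) cube([100, 4800, 2500]);
translate([3900, 100, 0]) cube([100, 4800, 2500]);


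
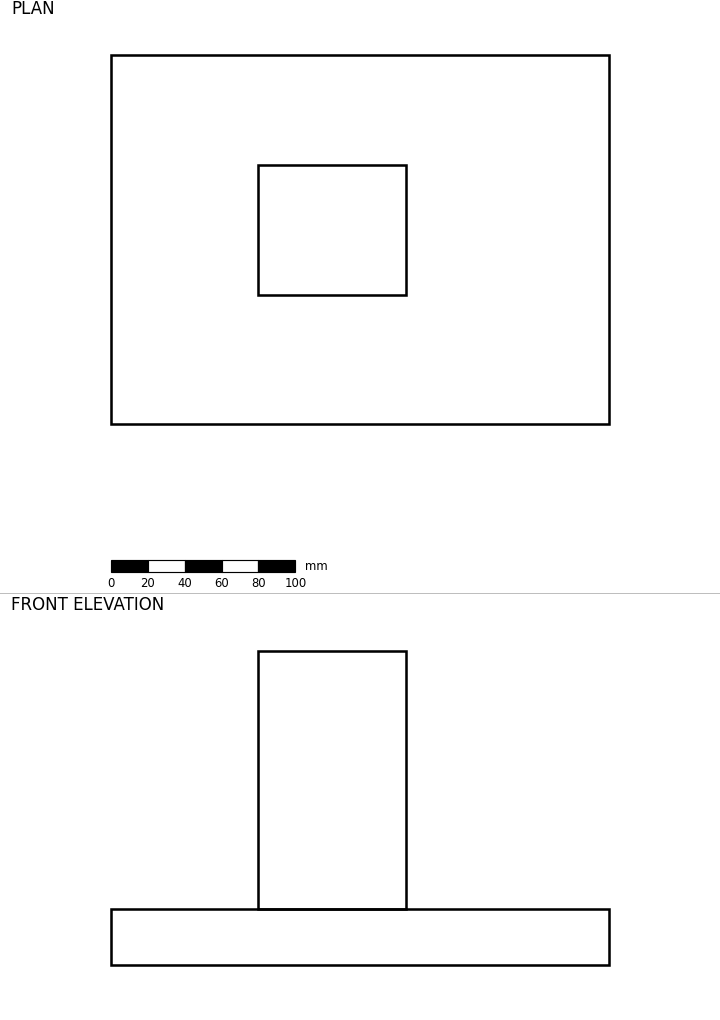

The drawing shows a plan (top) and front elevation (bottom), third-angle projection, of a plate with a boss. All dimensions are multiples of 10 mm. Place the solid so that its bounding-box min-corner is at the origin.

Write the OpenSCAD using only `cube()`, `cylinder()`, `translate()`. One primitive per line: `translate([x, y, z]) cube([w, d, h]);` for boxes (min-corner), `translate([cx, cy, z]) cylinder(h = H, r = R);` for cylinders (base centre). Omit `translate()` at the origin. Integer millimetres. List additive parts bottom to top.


cube([270, 200, 30]);
translate([80, 70, 30]) cube([80, 70, 140]);


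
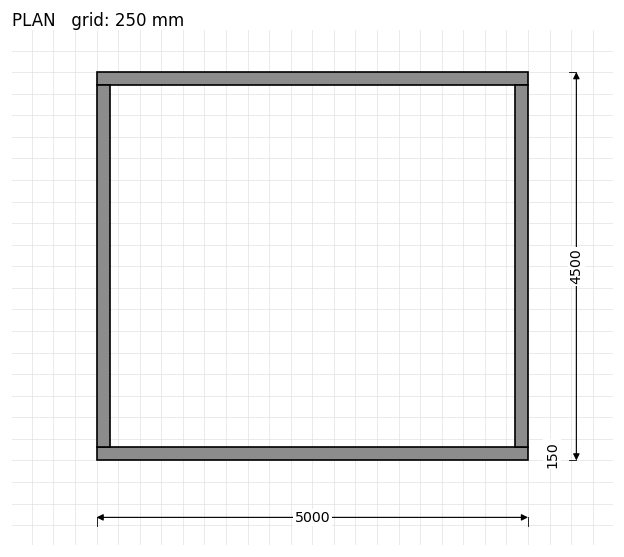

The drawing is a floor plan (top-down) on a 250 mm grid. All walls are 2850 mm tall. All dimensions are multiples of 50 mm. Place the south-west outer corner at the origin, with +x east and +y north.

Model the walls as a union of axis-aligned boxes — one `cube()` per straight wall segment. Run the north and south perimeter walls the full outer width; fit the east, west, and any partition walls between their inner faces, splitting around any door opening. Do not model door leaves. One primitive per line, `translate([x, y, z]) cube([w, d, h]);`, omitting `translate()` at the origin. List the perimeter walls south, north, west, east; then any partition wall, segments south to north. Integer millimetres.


cube([5000, 150, 2850]);
translate([0, 4350, 0]) cube([5000, 150, 2850]);
translate([0, 150, 0]) cube([150, 4200, 2850]);
translate([4850, 150, 0]) cube([150, 4200, 2850]);


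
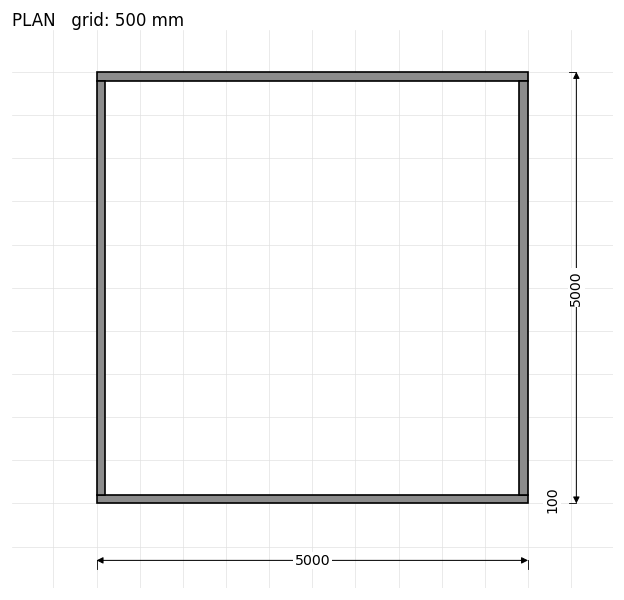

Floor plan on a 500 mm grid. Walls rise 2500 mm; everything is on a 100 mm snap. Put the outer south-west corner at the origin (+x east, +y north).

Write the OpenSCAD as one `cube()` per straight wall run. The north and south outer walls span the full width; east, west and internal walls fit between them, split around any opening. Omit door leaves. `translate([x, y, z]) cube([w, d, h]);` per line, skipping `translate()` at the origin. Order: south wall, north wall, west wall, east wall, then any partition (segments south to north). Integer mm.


cube([5000, 100, 2500]);
translate([0, 4900, 0]) cube([5000, 100, 2500]);
translate([0, 100, 0]) cube([100, 4800, 2500]);
translate([4900, 100, 0]) cube([100, 4800, 2500]);
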